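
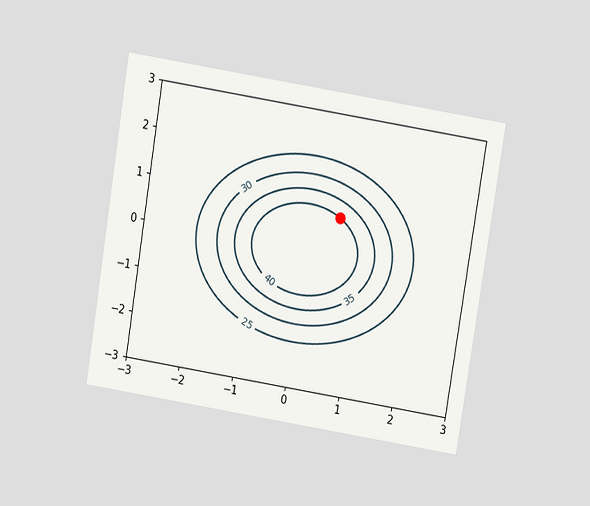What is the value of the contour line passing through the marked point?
40

The chart is tilted about 9° clockwise and viewed at a slight angle. The marked point sits on the contour labelled 40.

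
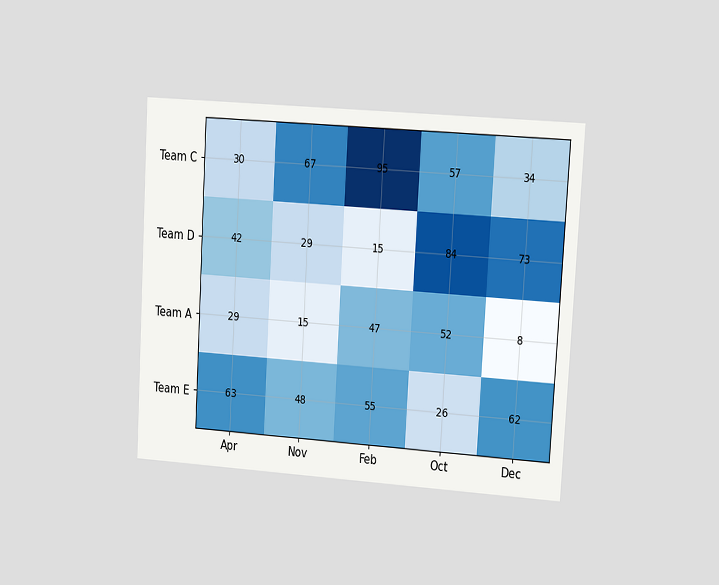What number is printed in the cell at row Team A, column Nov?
15

The chart is tilted about 3° clockwise and viewed at a slight angle. The (Team A, Nov) cell reads 15.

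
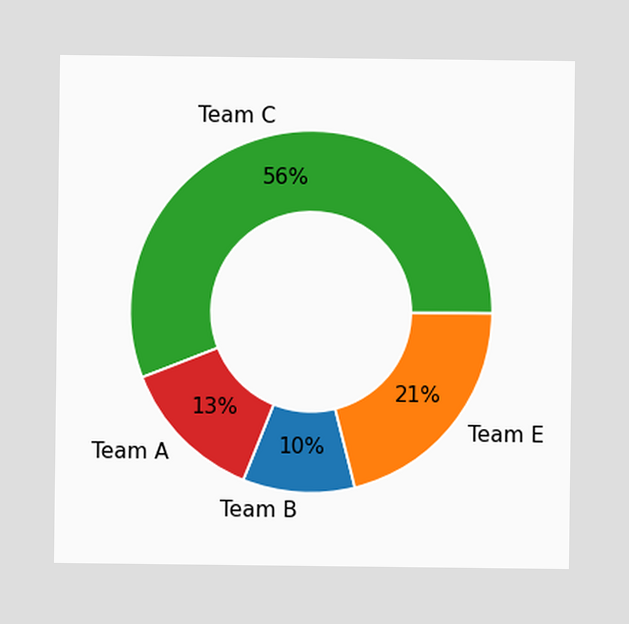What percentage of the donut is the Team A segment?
The Team A segment takes up 13% of the ring.

13%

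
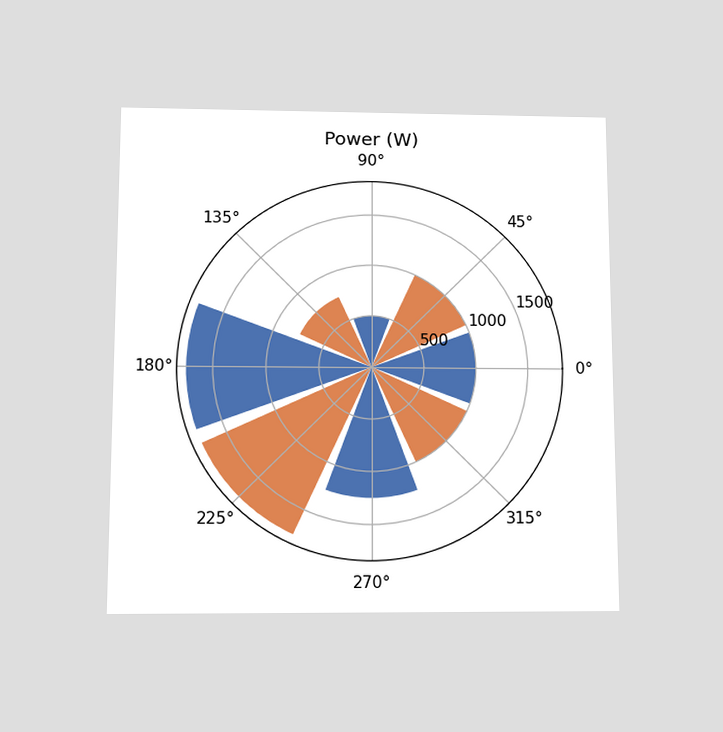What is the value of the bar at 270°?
The chart is viewed slightly from below. The bar at 270° reaches 1250W on the radial axis.

1250W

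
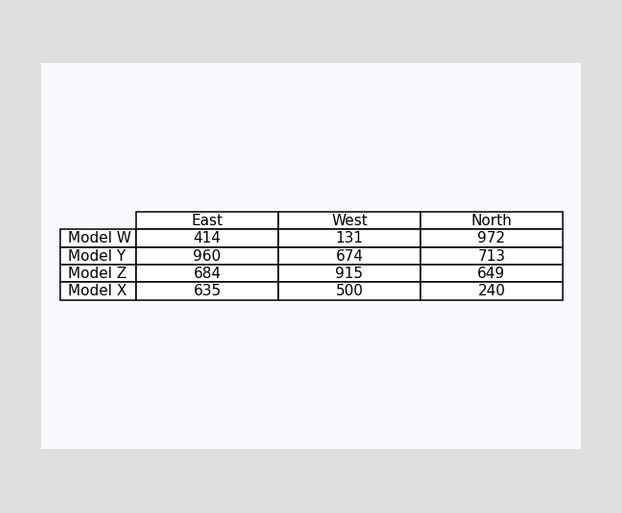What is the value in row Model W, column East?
414

The (Model W, East) cell reads 414.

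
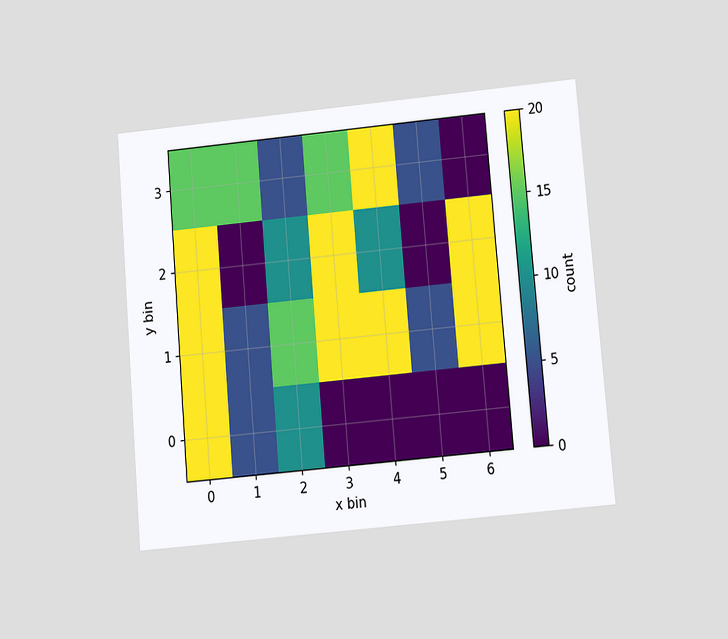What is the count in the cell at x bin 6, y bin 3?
The chart is tilted about 5° counter-clockwise and viewed slightly from below. Matching the cell (6, 3) against the colorbar gives 0.

0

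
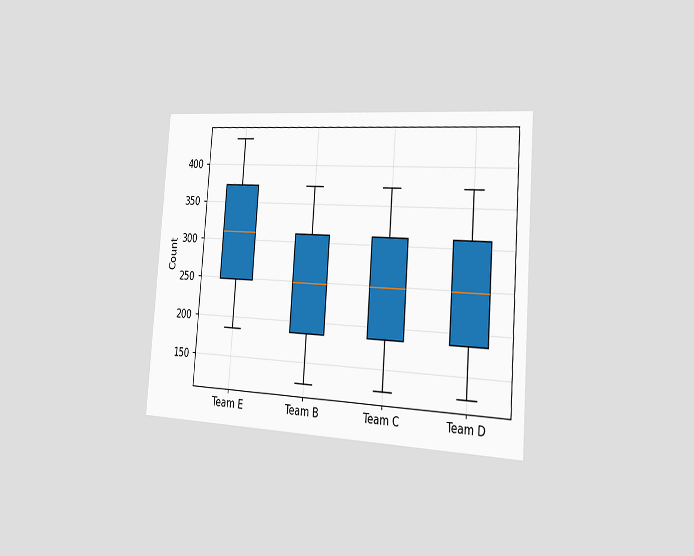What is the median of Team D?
248

The chart is tilted about 4° clockwise and viewed slightly from the right. The median line in the Team D box sits at 248.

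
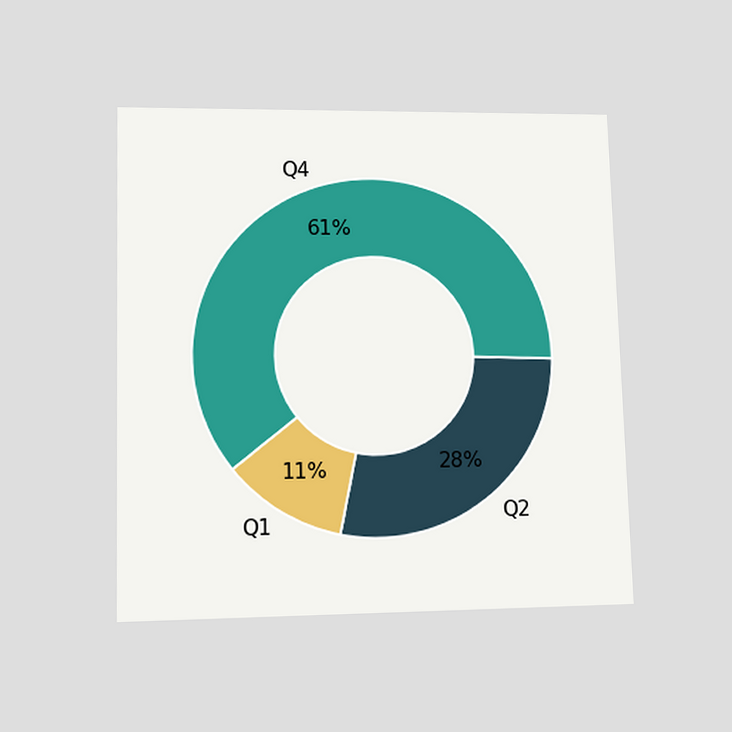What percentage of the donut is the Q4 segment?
The chart is viewed at a slight angle. The Q4 segment takes up 61% of the ring.

61%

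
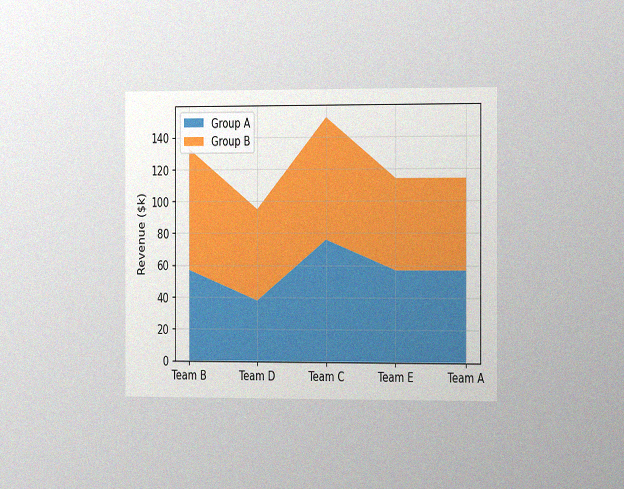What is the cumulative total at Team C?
$152k

The chart is viewed slightly from the right, with some photo noise. The stacked total at Team C reaches $152k.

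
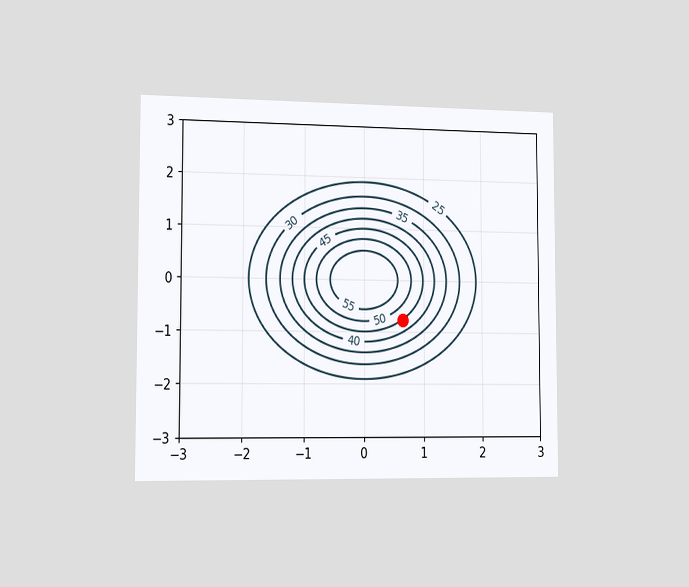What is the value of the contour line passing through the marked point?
45

The chart is viewed slightly from the left. The marked point sits on the contour labelled 45.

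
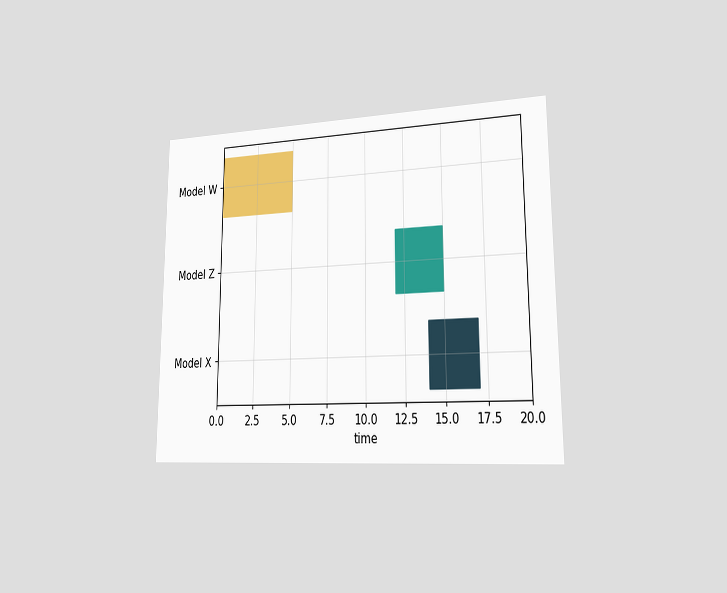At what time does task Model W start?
The chart is viewed slightly from the right. The Model W bar begins at t=0.

0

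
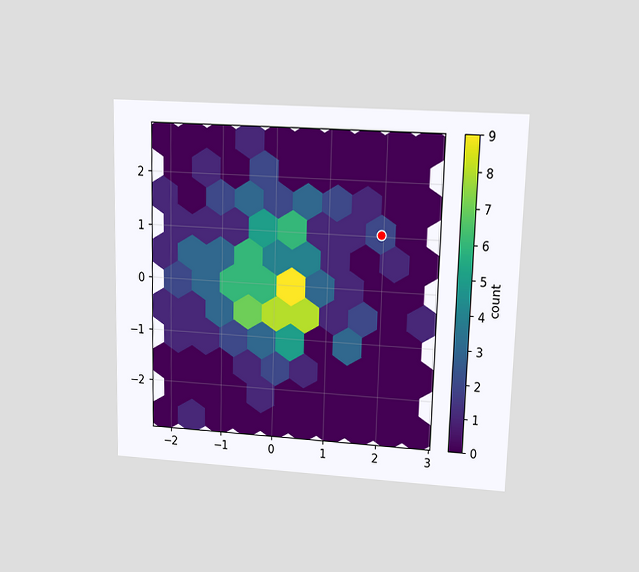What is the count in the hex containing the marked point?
2

The chart is viewed at a slight angle. The marked hex reads 2 on the colorbar.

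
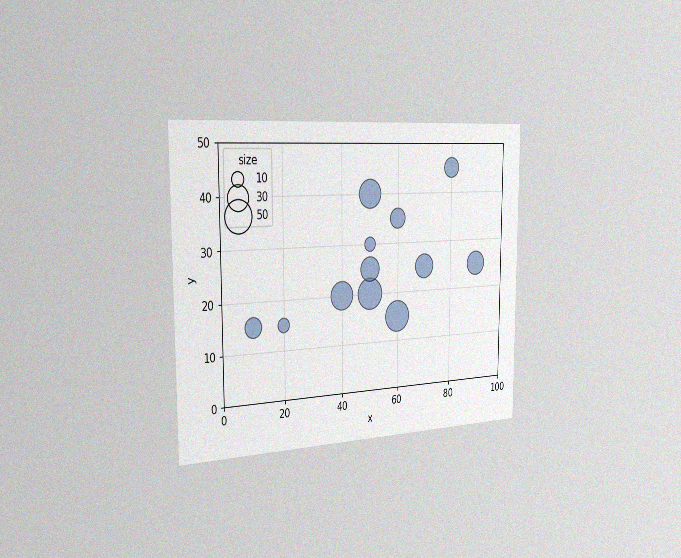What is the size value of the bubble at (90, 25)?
The chart is viewed slightly from the left, with some photo noise. Matching the bubble at (90, 25) against the size legend gives 30.

30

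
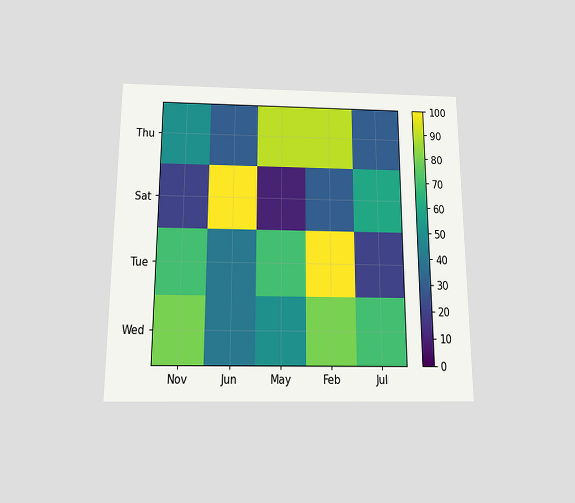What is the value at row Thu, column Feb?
The chart is viewed slightly from below. Matching cell (Thu, Feb) against the colorbar gives 90.

90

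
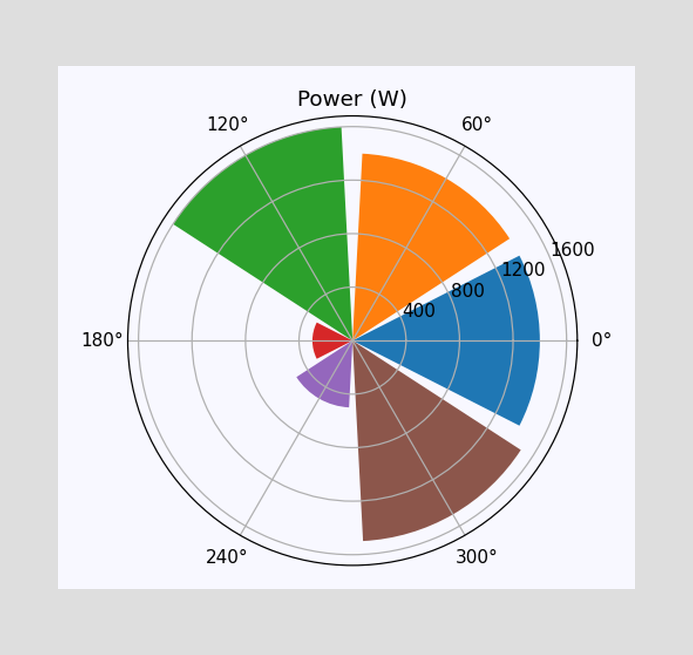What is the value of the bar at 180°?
300W

The bar at 180° reaches 300W on the radial axis.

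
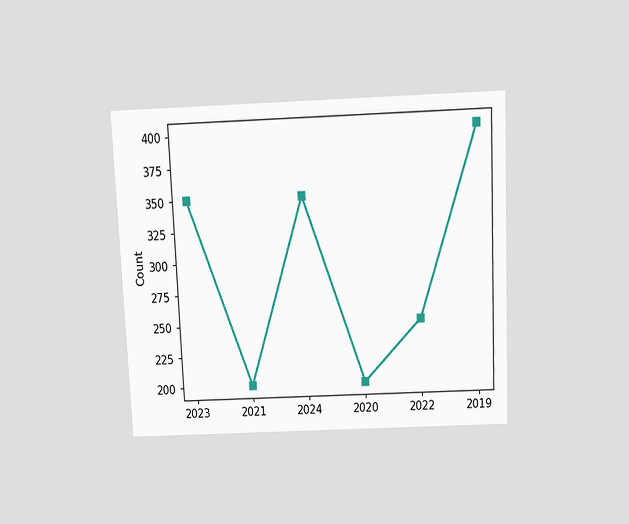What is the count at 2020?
200

The chart is tilted about 3° counter-clockwise and viewed slightly from above. At 2020, the line is at 200.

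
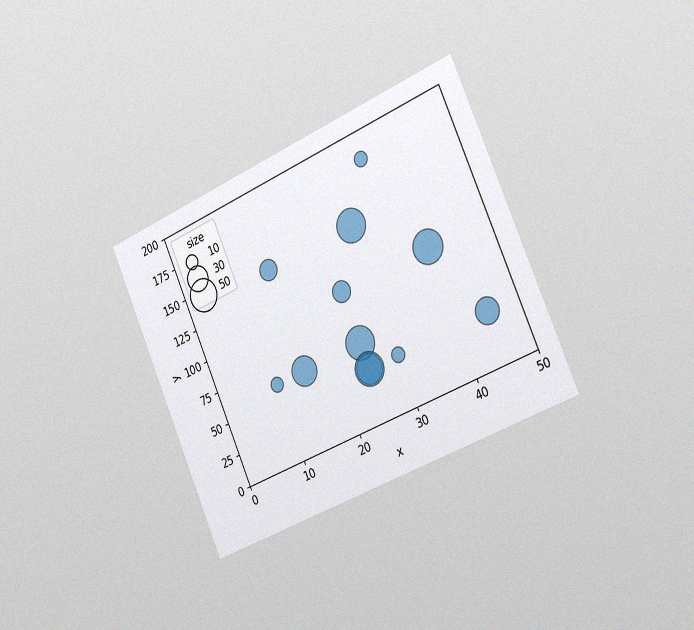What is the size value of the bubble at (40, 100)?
The chart is tilted about 24° counter-clockwise and viewed slightly from the right, with some photo noise. Matching the bubble at (40, 100) against the size legend gives 50.

50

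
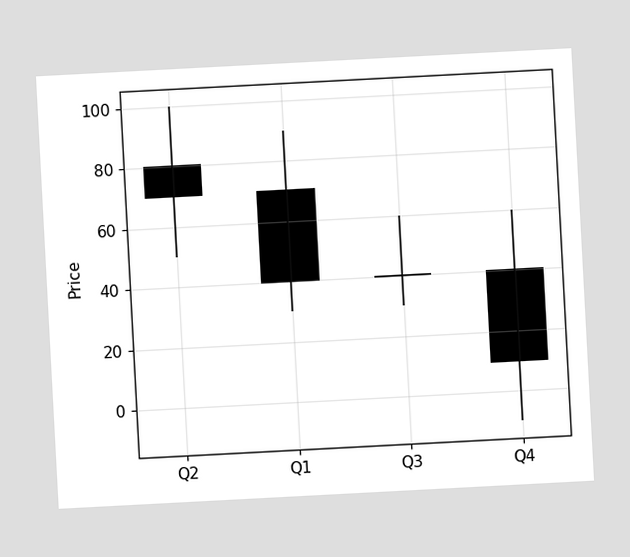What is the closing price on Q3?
The chart is tilted about 3° counter-clockwise. The Q3 candle closes at 40.

40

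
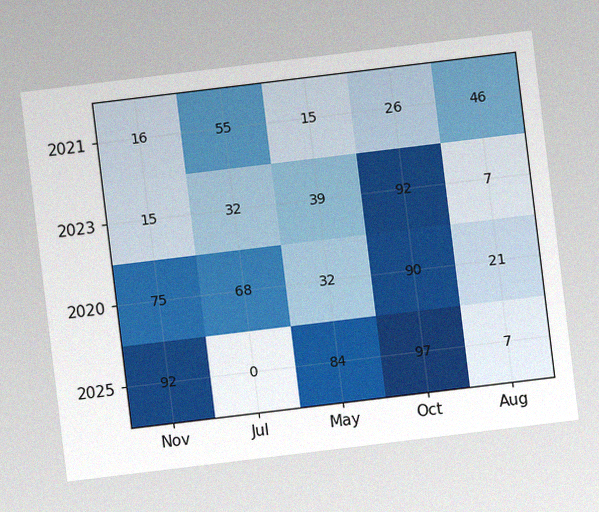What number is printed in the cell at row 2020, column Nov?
75

The chart is tilted about 7° counter-clockwise, with some photo noise. The (2020, Nov) cell reads 75.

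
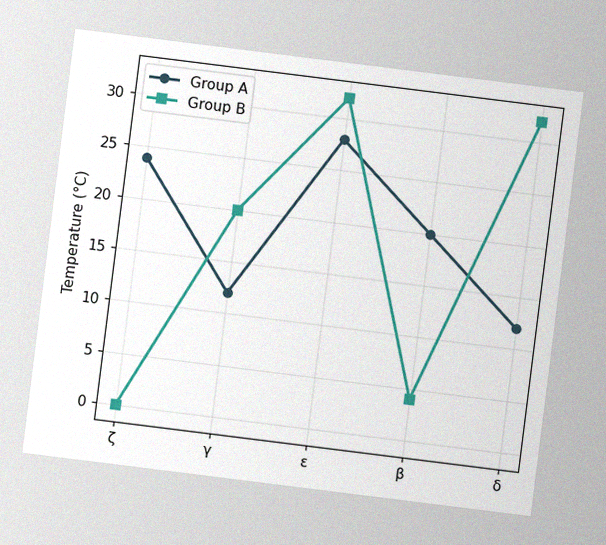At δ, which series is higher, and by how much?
The chart is tilted about 7° clockwise, with some photo noise. At δ, Group B sits above the other line by 20°C.

Group B, by 20°C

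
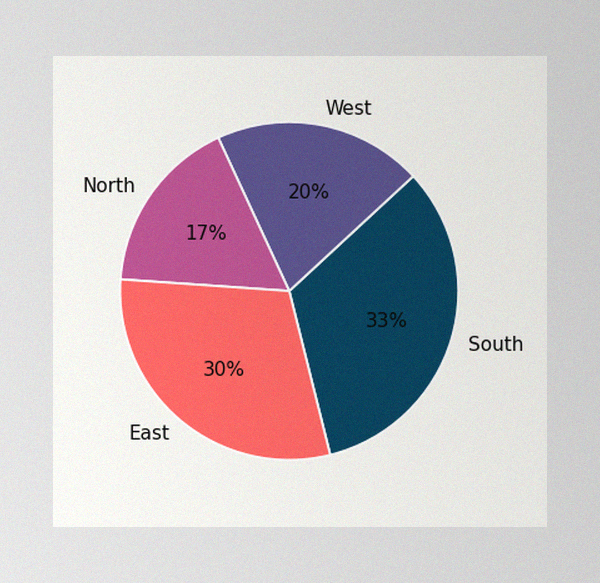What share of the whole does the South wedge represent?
The image has some photo noise and uneven lighting. The South slice takes up 33% of the pie.

33%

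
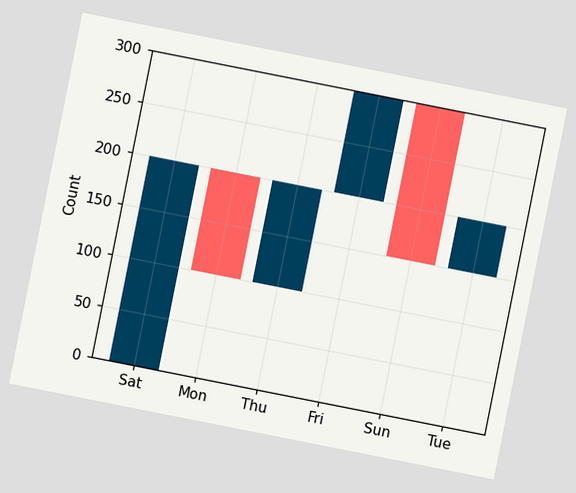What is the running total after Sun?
150

The chart is tilted about 11° clockwise. After Sun the running total reaches 150.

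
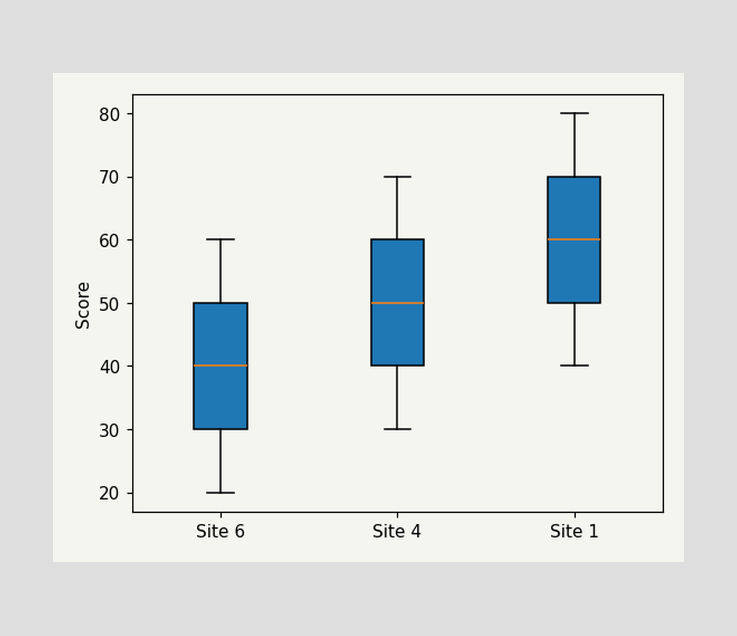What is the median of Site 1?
The median line in the Site 1 box sits at 60.

60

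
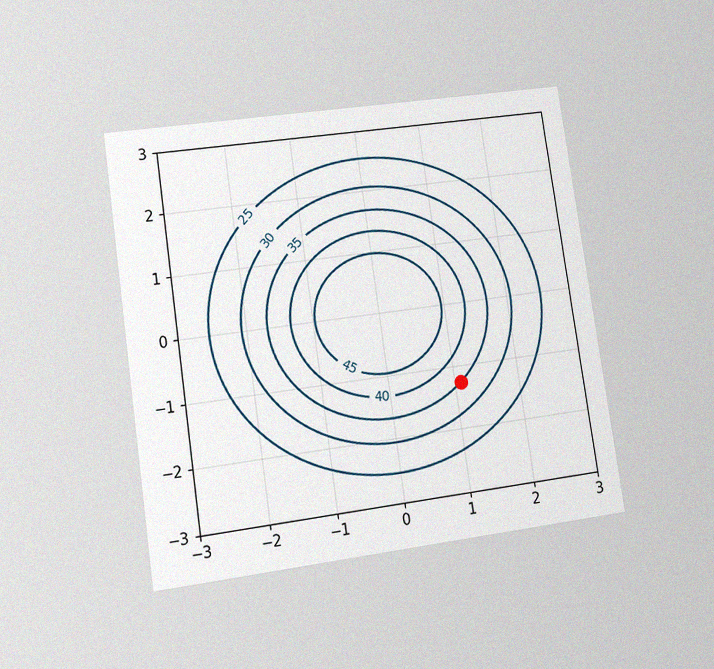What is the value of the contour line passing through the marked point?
35

The chart is tilted about 8° counter-clockwise and viewed at a slight angle, with some photo noise. The marked point sits on the contour labelled 35.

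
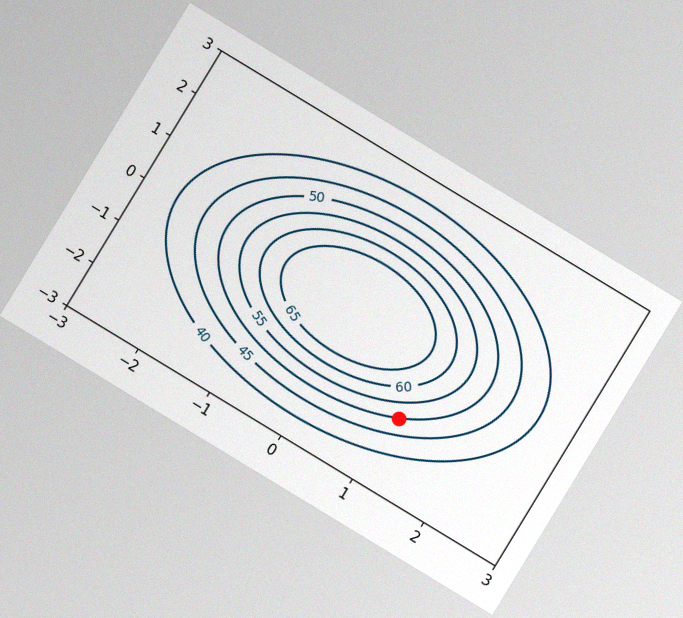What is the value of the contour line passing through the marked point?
50

The chart is tilted about 31° clockwise, with some photo noise. The marked point sits on the contour labelled 50.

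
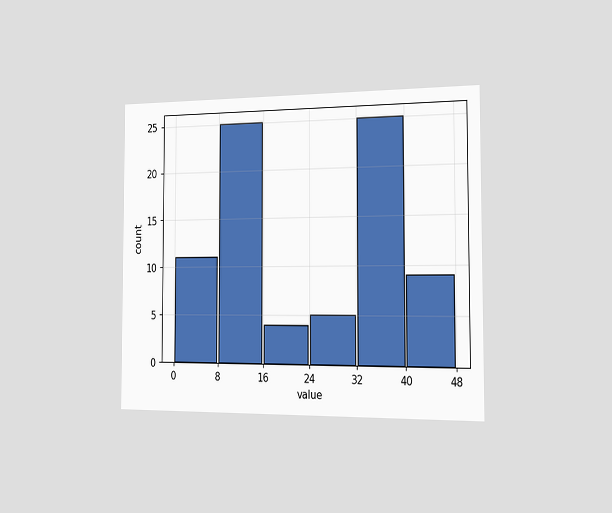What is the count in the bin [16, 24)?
4

The chart is viewed slightly from the right. The [16, 24) bin has height 4.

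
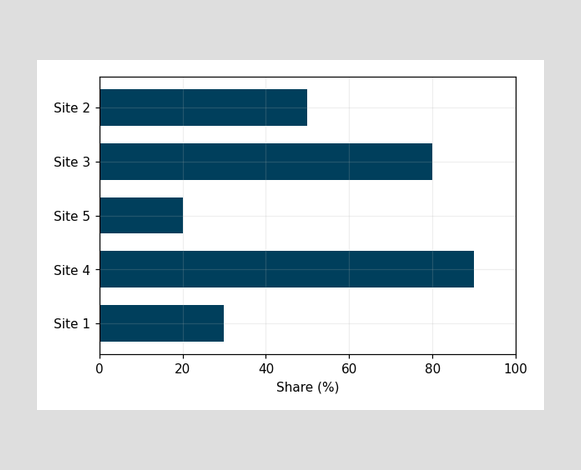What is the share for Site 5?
Reading along the chart's x-axis, the Site 5 bar reaches 20%.

20%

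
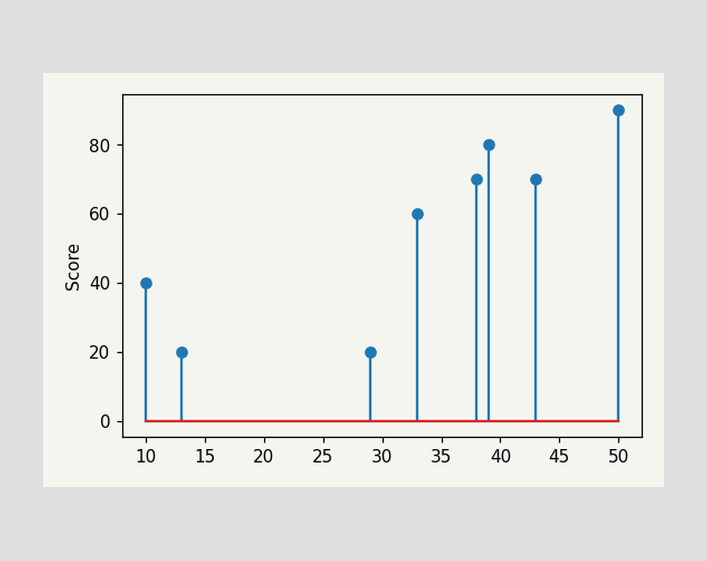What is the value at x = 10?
The stem at x=10 reaches 40.

40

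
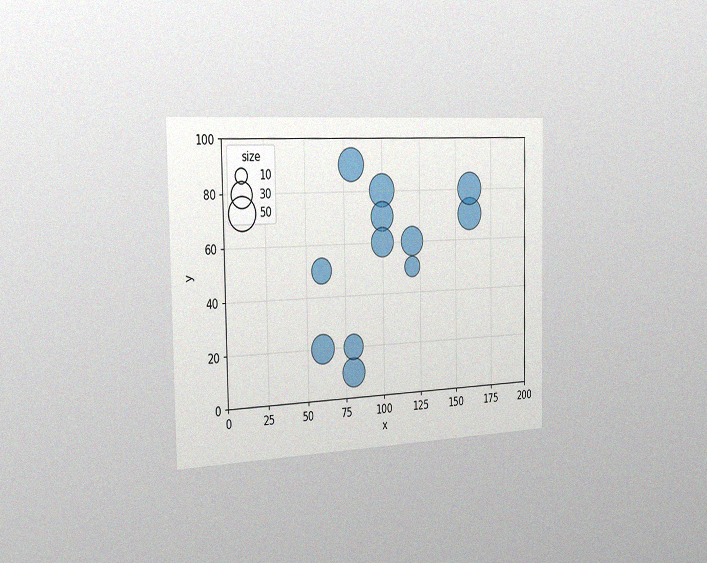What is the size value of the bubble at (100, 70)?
40

The chart is viewed slightly from the left, with some photo noise. Matching the bubble at (100, 70) against the size legend gives 40.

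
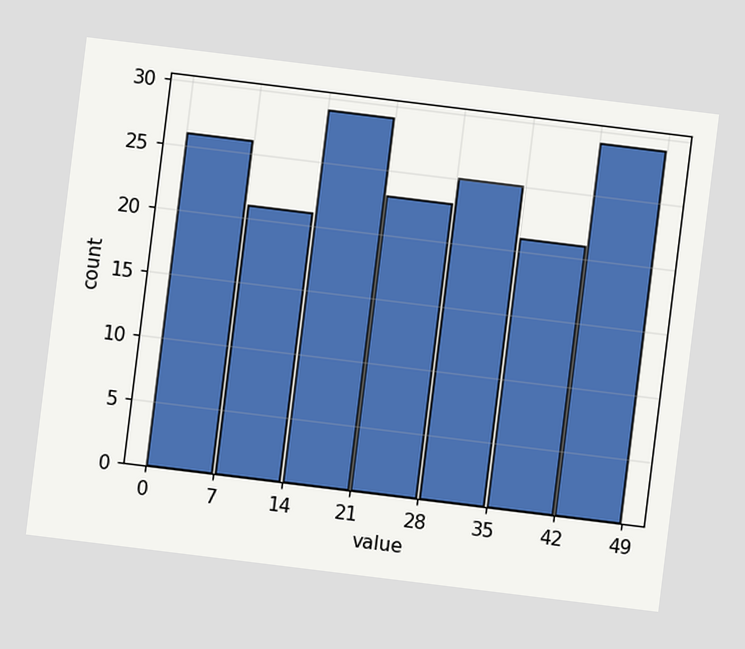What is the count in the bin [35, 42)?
21

The chart is tilted about 7° clockwise. The [35, 42) bin has height 21.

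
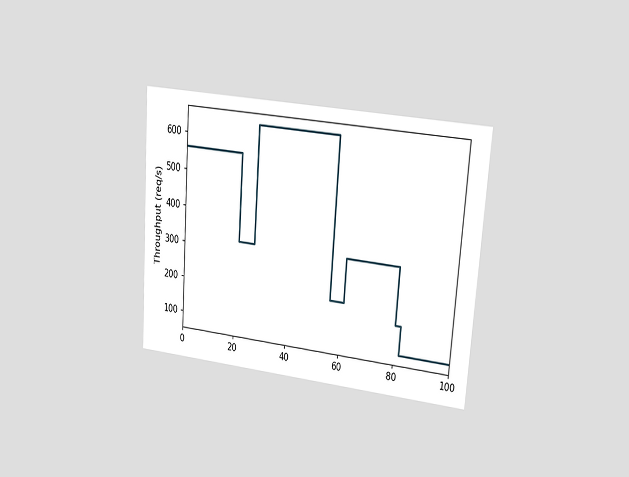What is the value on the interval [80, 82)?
160req/s

The chart is tilted about 4° clockwise and viewed at a slight angle. On [80, 82) the step sits at 160req/s.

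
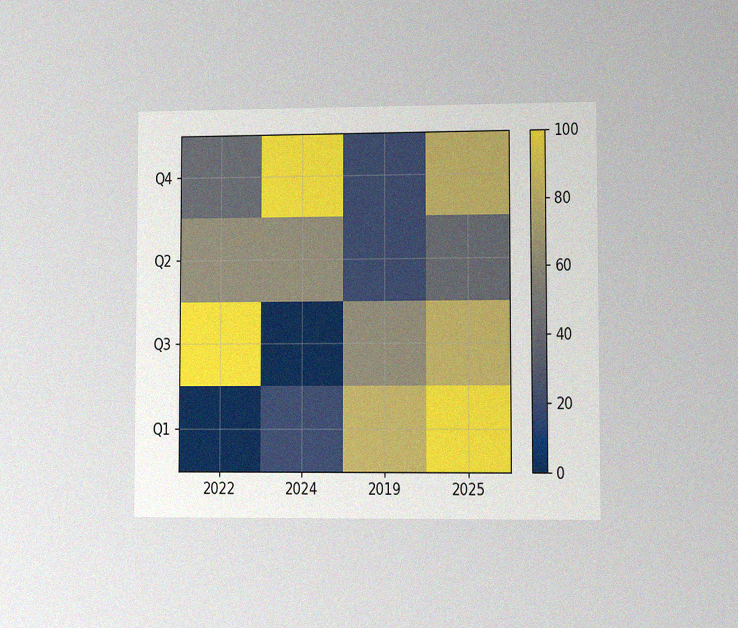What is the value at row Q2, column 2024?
60

The chart is viewed slightly from the right, with some photo noise. Matching cell (Q2, 2024) against the colorbar gives 60.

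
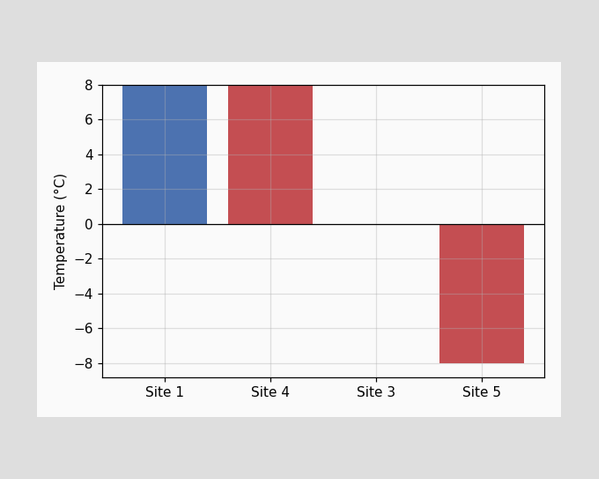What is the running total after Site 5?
-8°C

After Site 5 the running total reaches -8°C.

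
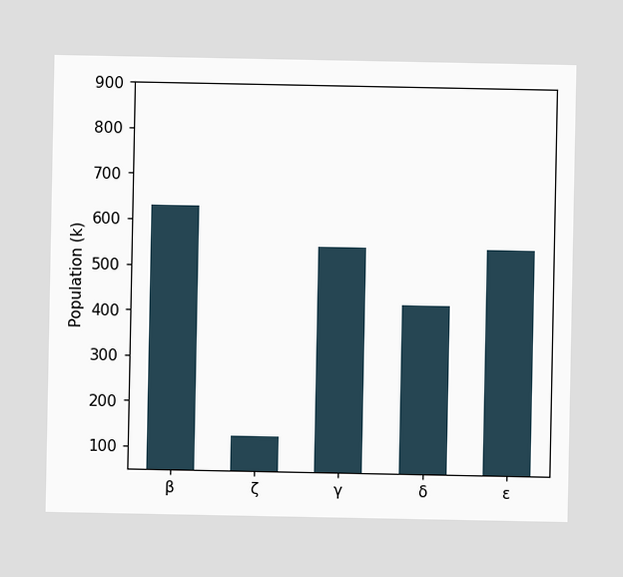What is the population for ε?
546k

Reading along the chart's y-axis, the ε bar reaches 546k.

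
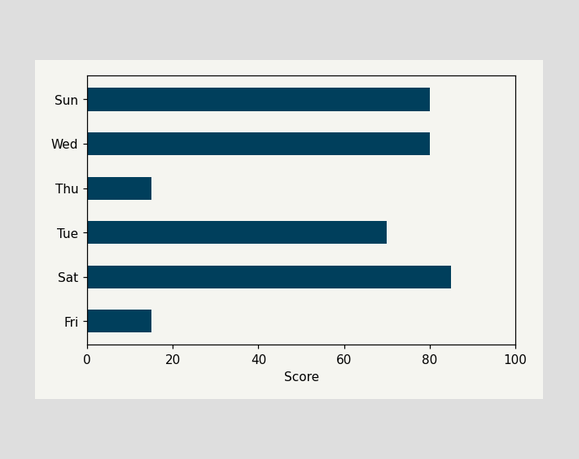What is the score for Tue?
70

Reading along the chart's x-axis, the Tue bar reaches 70.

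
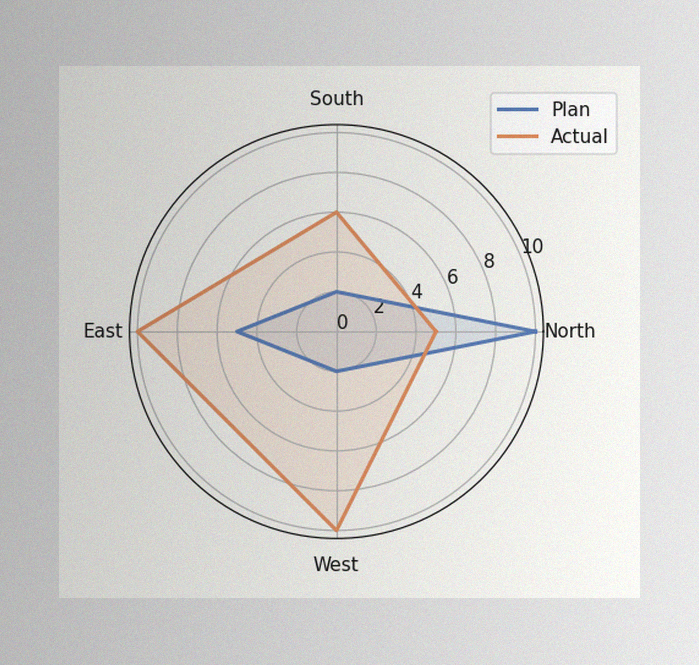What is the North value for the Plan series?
The image has some photo noise and uneven lighting. On the North axis, Plan reaches 10.

10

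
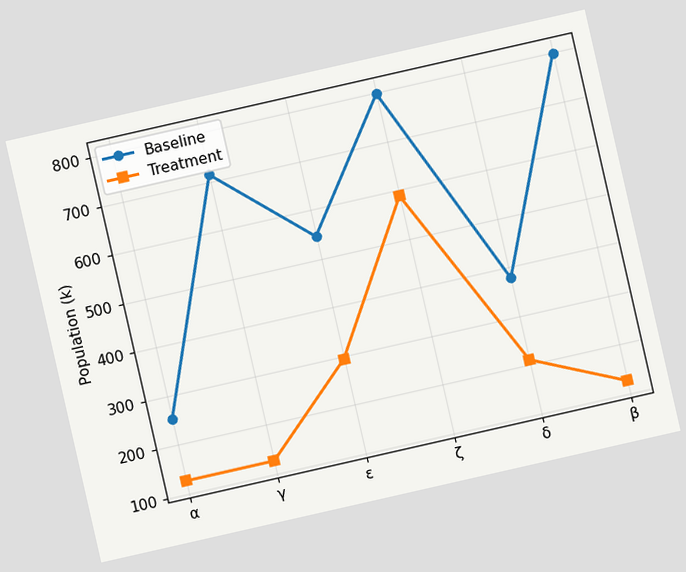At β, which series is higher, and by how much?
The chart is tilted about 13° counter-clockwise. At β, Baseline sits above the other line by 672k.

Baseline, by 672k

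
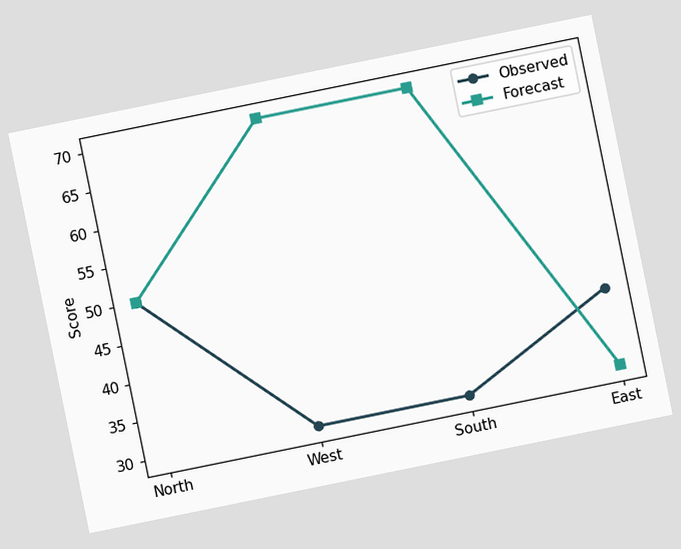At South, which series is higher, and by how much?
The chart is tilted about 11° counter-clockwise. At South, Forecast sits above the other line by 40.

Forecast, by 40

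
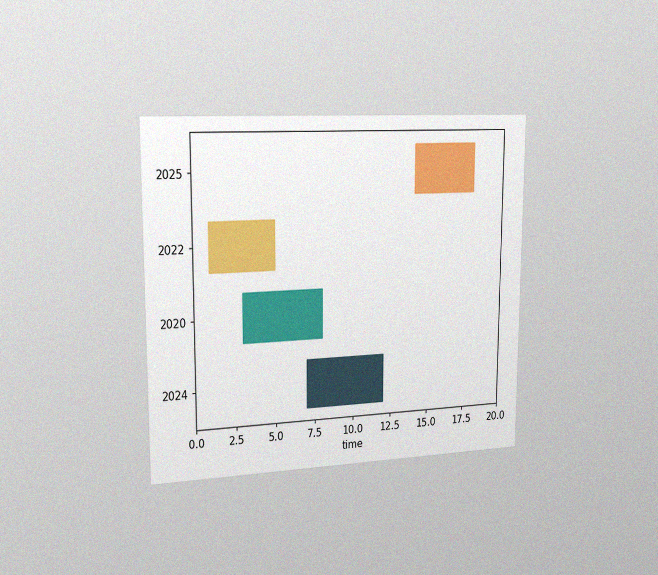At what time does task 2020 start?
The chart is viewed slightly from the left, with some photo noise. The 2020 bar begins at t=3.

3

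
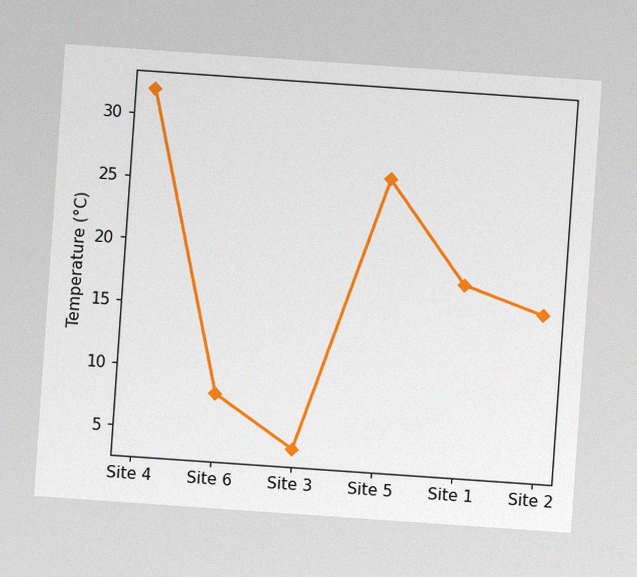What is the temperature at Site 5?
26°C

The chart is tilted about 4° clockwise, with some photo noise. At Site 5, the line is at 26°C.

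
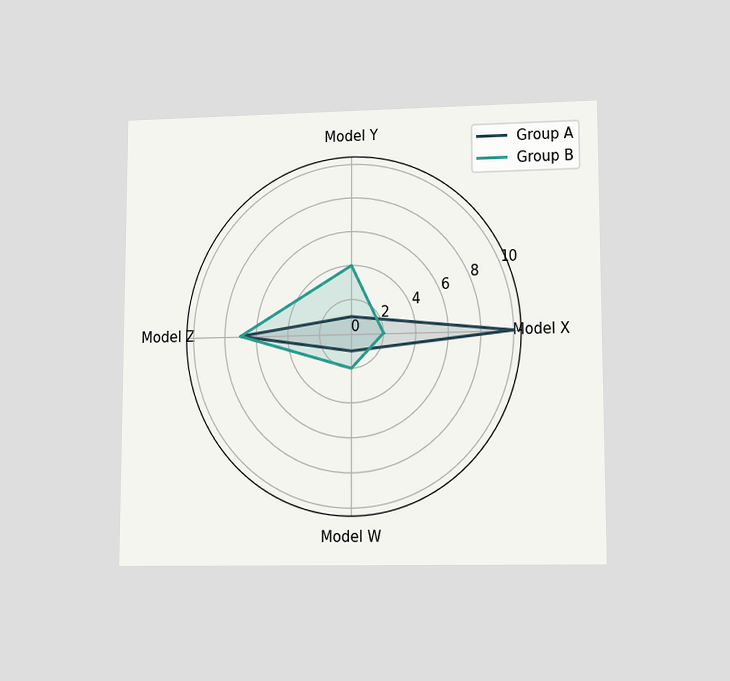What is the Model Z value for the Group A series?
The chart is viewed at a slight angle. On the Model Z axis, Group A reaches 7.

7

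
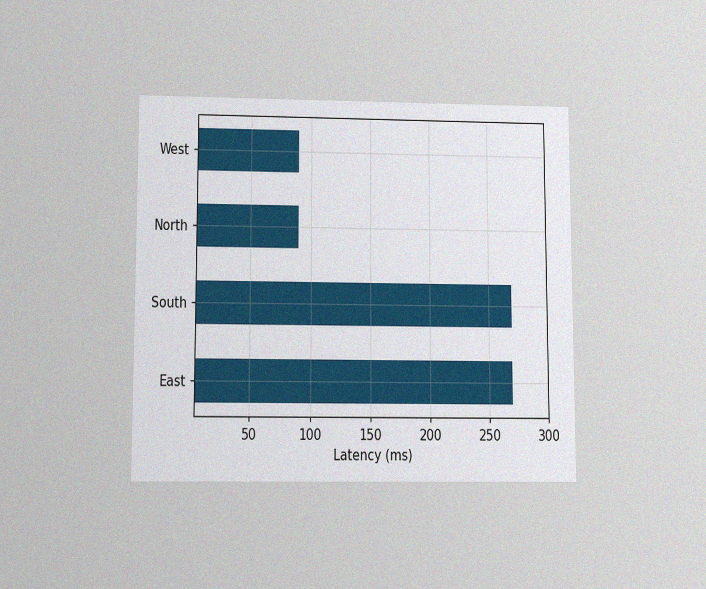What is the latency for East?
270ms

The chart is viewed slightly from below, with some photo noise. Reading along the chart's x-axis, the East bar reaches 270ms.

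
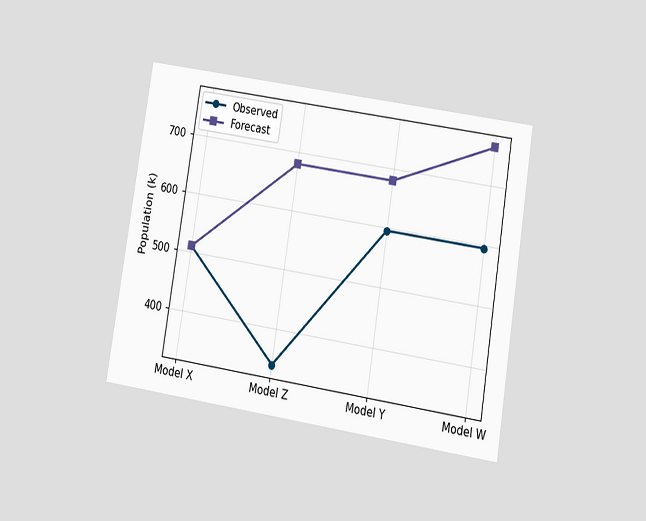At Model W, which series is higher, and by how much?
Forecast, by 170k

The chart is tilted about 9° clockwise and viewed at a slight angle. At Model W, Forecast sits above the other line by 170k.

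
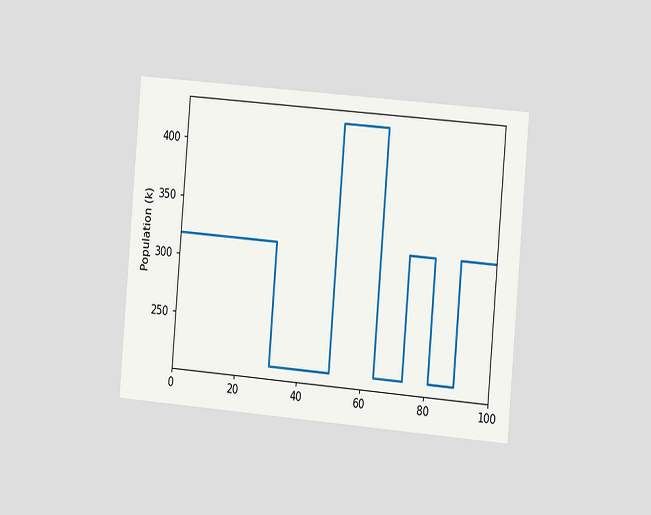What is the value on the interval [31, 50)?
212k

The chart is tilted about 5° clockwise and viewed slightly from the right. On [31, 50) the step sits at 212k.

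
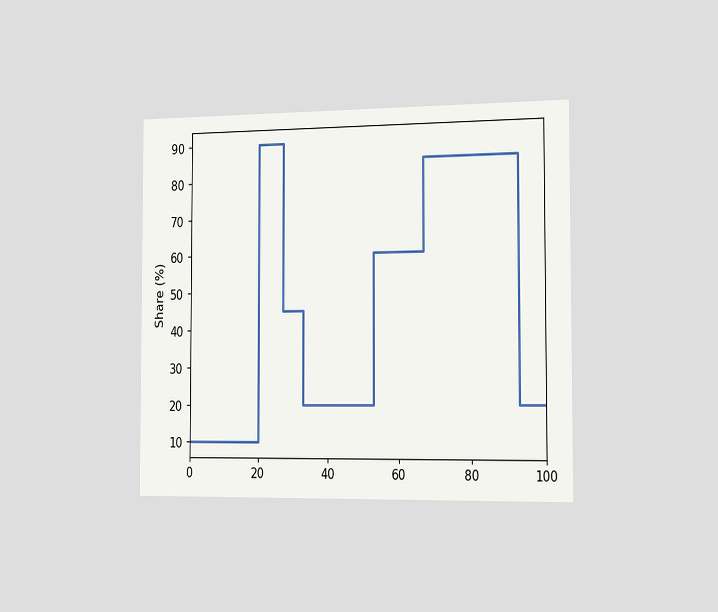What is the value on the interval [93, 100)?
The chart is viewed slightly from the right. On [93, 100) the step sits at 20%.

20%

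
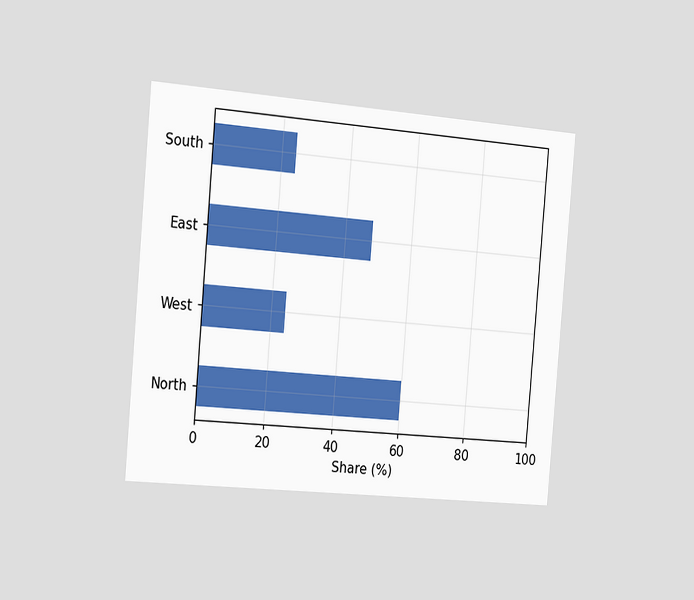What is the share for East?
48%

The chart is tilted about 5° clockwise and viewed slightly from the left. Reading along the chart's x-axis, the East bar reaches 48%.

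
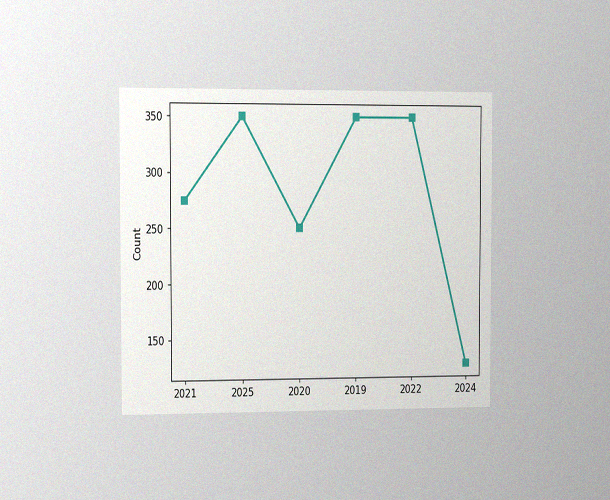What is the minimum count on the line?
The chart is viewed slightly from the left, with some photo noise. The lowest point is at 2024, and reading across to the y-axis gives 125.

125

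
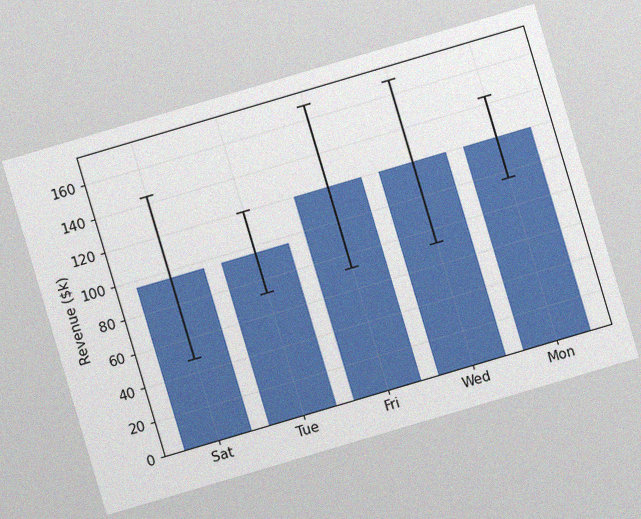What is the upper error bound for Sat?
$144k

The chart is tilted about 16° counter-clockwise, with some photo noise. The Sat bar's upper whisker reaches $144k.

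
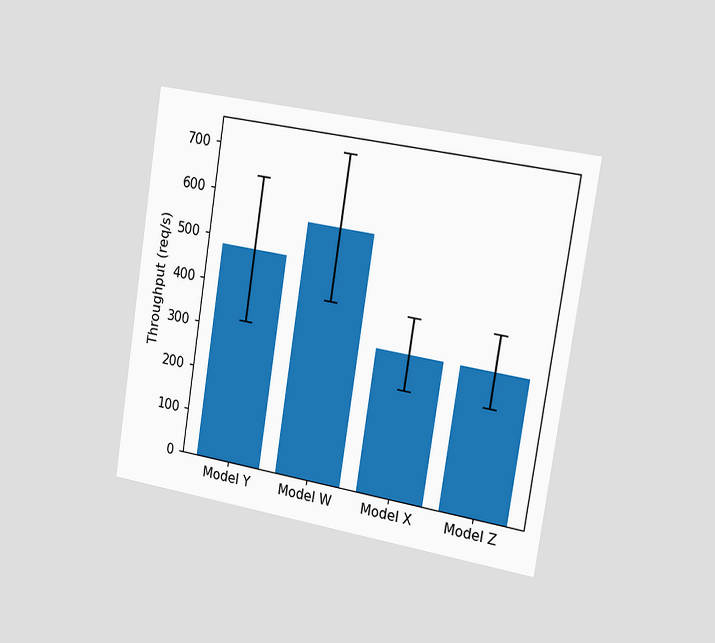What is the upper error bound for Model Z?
The chart is tilted about 9° clockwise and viewed slightly from the right. The Model Z bar's upper whisker reaches 400req/s.

400req/s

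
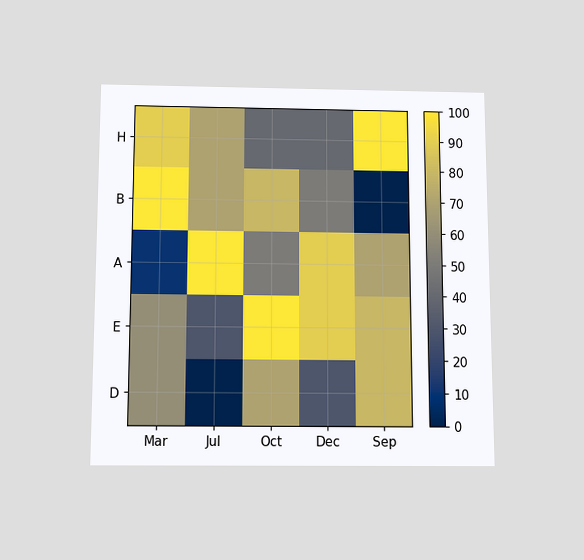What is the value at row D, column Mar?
60

The chart is viewed slightly from below. Matching cell (D, Mar) against the colorbar gives 60.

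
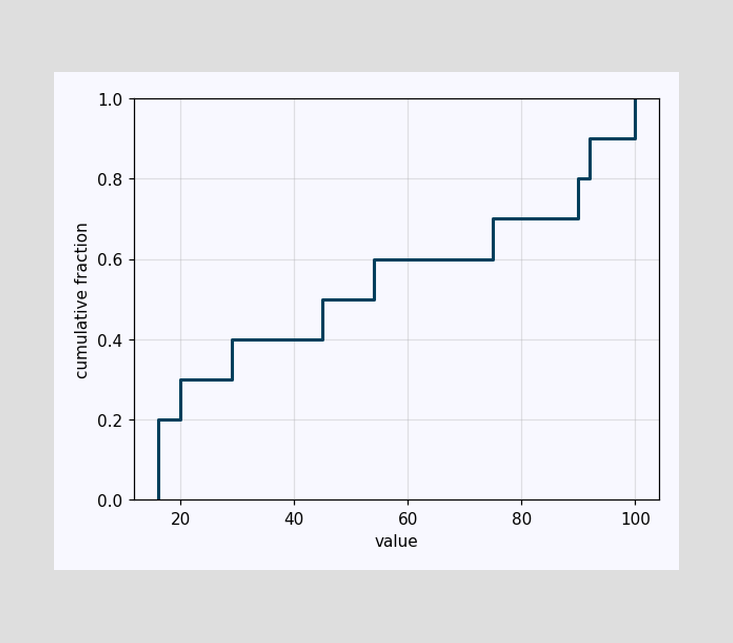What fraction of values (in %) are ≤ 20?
At x=20 the ECDF step is at 30%.

30%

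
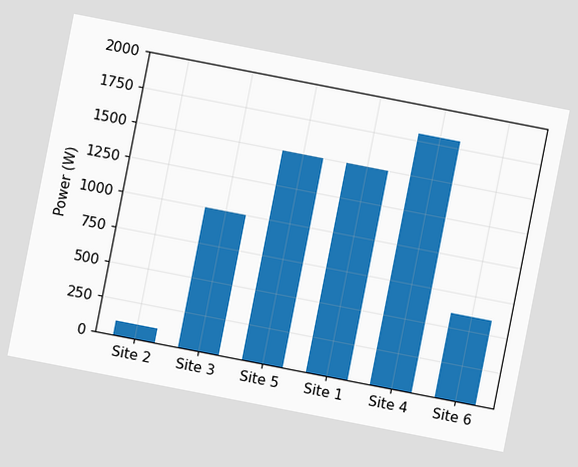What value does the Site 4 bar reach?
The chart is tilted about 11° clockwise. Reading along the chart's y-axis, the Site 4 bar reaches 1800W.

1800W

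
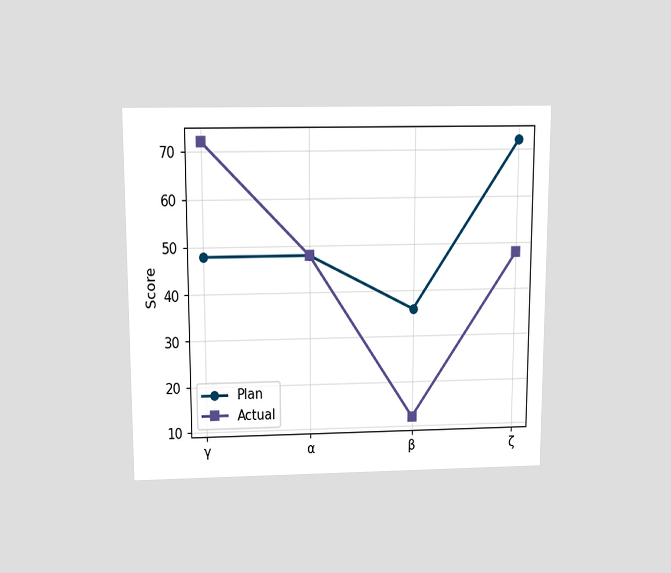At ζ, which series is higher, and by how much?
The chart is viewed slightly from above. At ζ, Plan sits above the other line by 24.

Plan, by 24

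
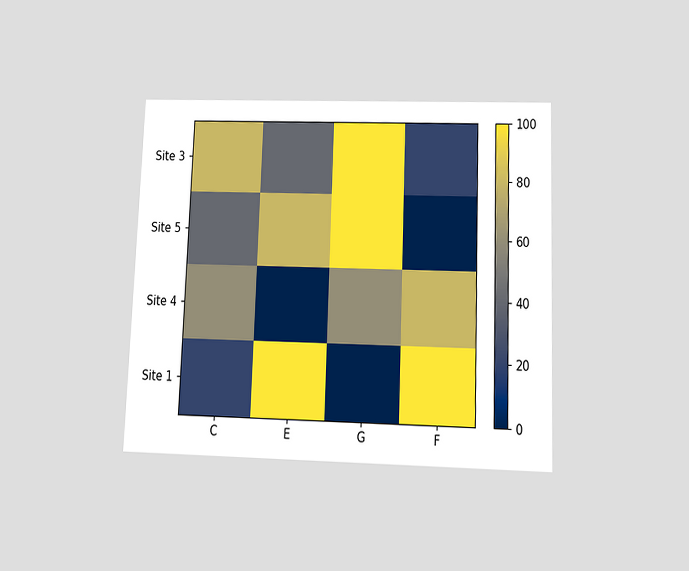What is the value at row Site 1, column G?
0

The chart is tilted about 2° clockwise and viewed slightly from below. Matching cell (Site 1, G) against the colorbar gives 0.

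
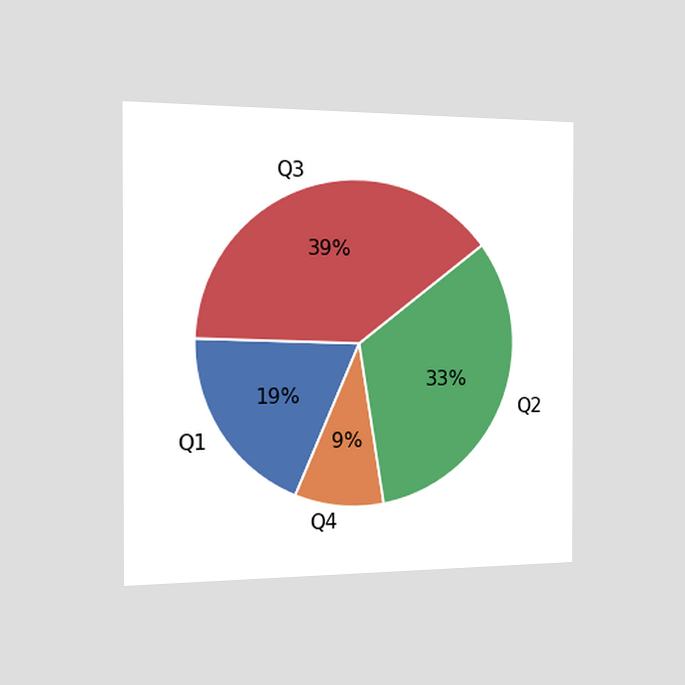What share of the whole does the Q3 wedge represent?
The chart is viewed slightly from the left. The Q3 slice takes up 39% of the pie.

39%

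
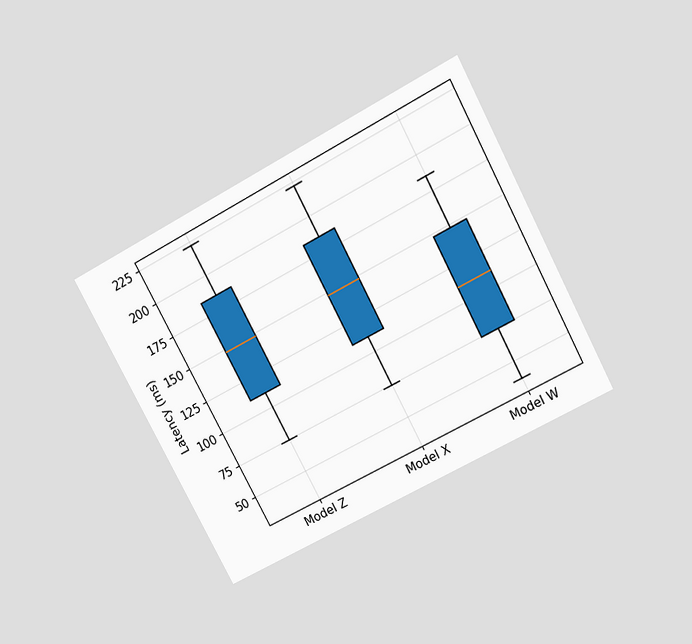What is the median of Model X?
The chart is tilted about 28° counter-clockwise and viewed slightly from above. The median line in the Model X box sits at 148ms.

148ms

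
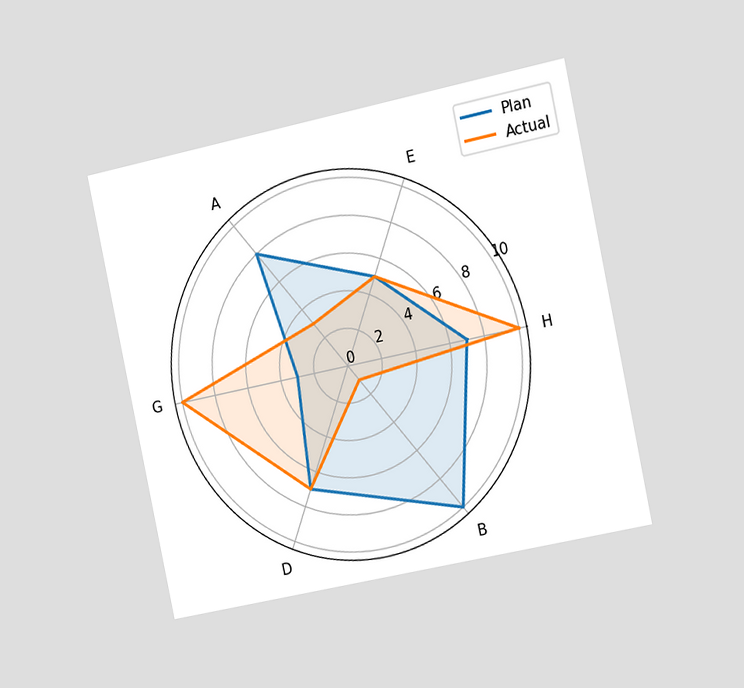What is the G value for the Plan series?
The chart is tilted about 12° counter-clockwise and viewed slightly from the right. On the G axis, Plan reaches 3.

3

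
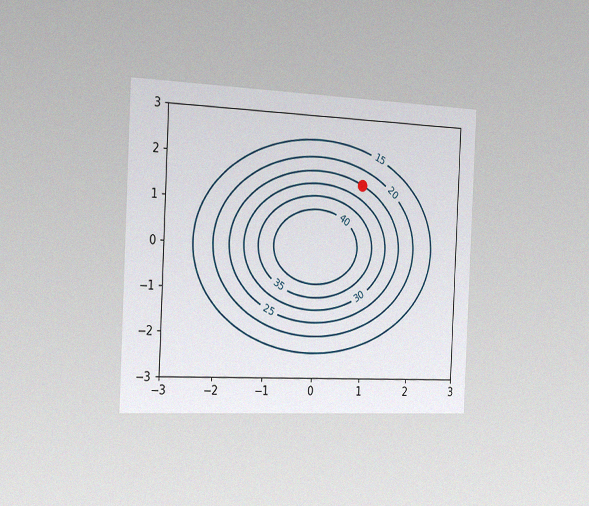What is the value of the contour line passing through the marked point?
The chart is tilted about 3° clockwise and viewed slightly from the left, with some photo noise. The marked point sits on the contour labelled 25.

25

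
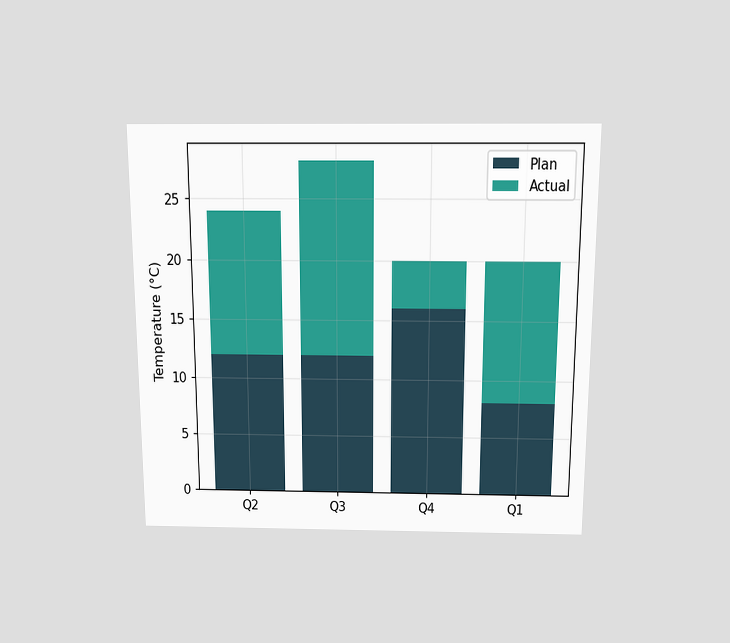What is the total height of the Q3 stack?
28°C

The chart is viewed slightly from above. The Q3 stack's top reaches 28°C on the y-axis.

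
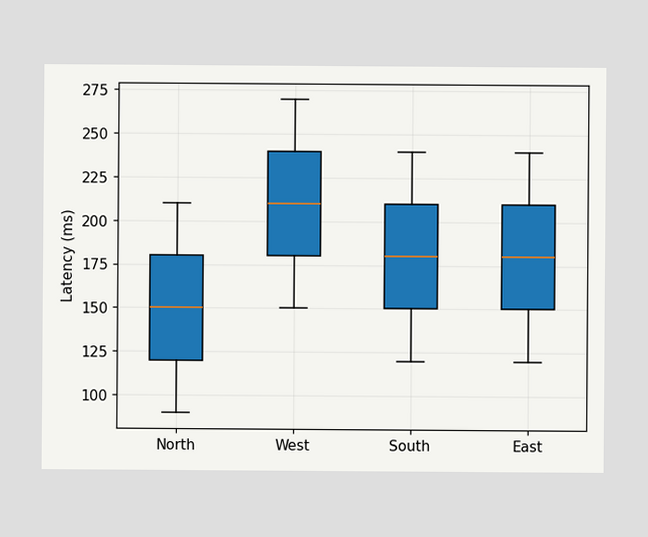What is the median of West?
210ms

The median line in the West box sits at 210ms.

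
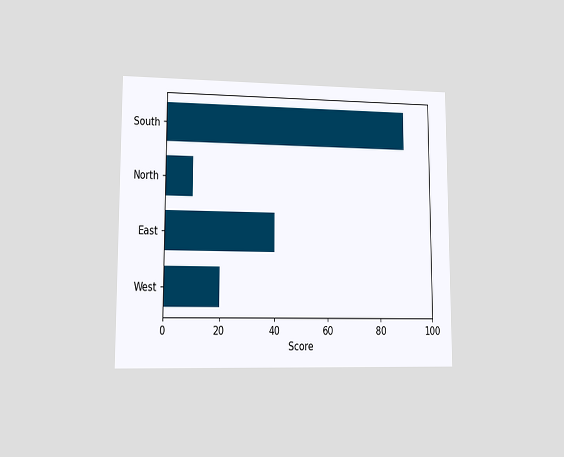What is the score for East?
40

The chart is viewed at a slight angle. Reading along the chart's x-axis, the East bar reaches 40.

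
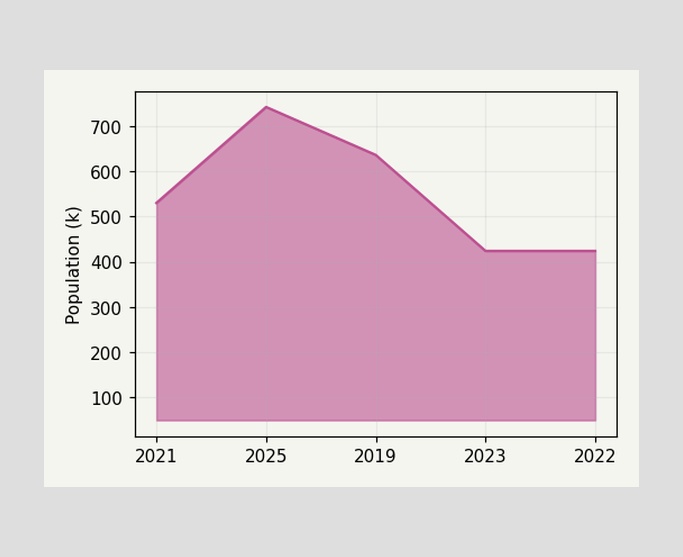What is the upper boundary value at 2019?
636k

At 2019 the upper boundary is at 636k.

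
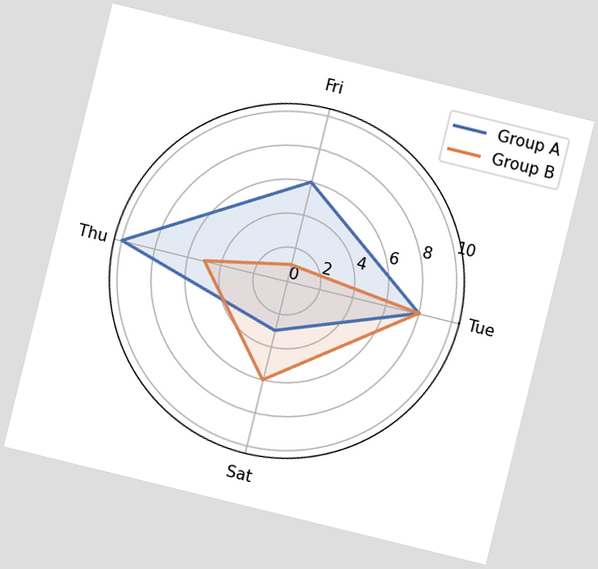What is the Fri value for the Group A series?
The chart is tilted about 14° clockwise. On the Fri axis, Group A reaches 6.

6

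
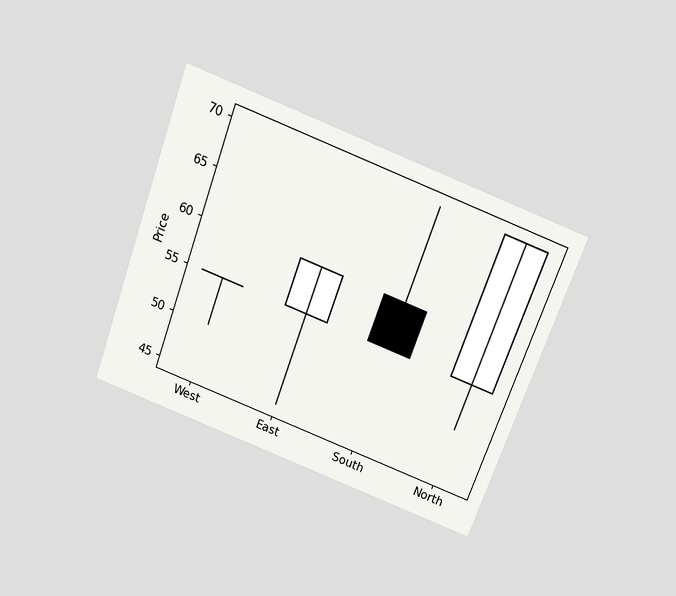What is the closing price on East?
60

The chart is tilted about 20° clockwise and viewed slightly from above. The East candle closes at 60.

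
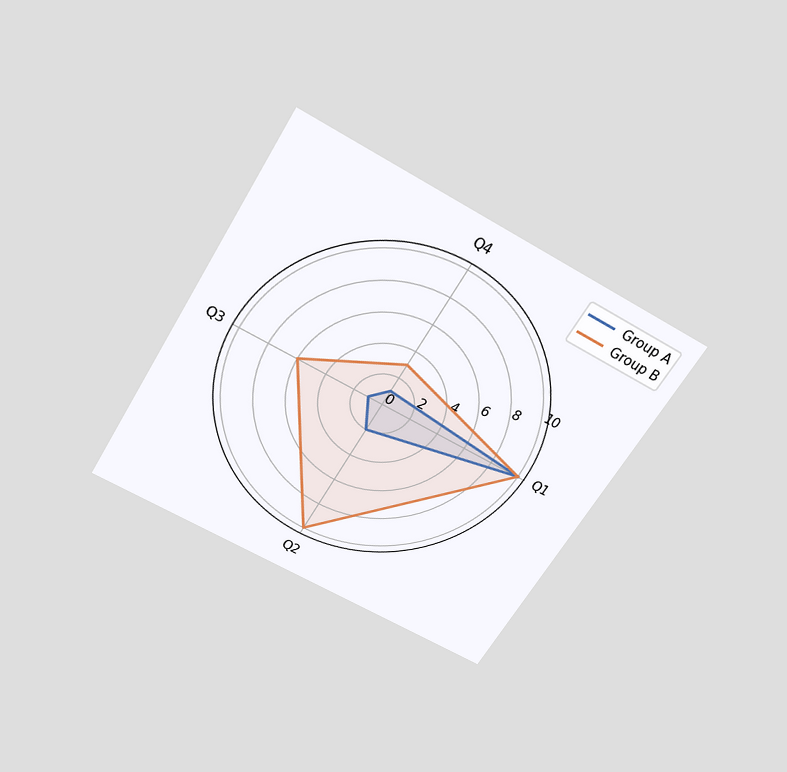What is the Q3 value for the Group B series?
The chart is tilted about 31° clockwise and viewed slightly from above. On the Q3 axis, Group B reaches 6.

6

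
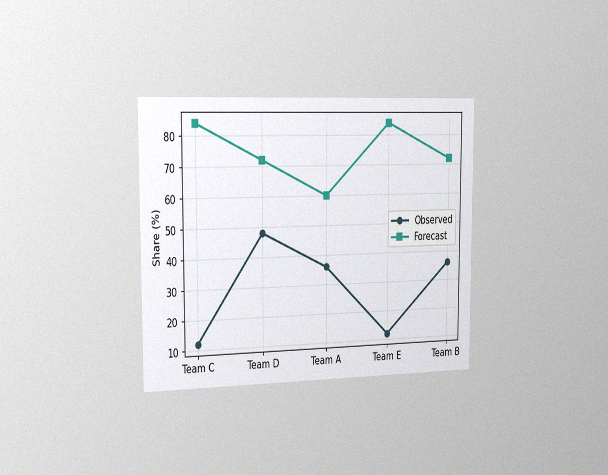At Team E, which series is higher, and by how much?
Forecast, by 72%

The chart is viewed slightly from the left, with some photo noise. At Team E, Forecast sits above the other line by 72%.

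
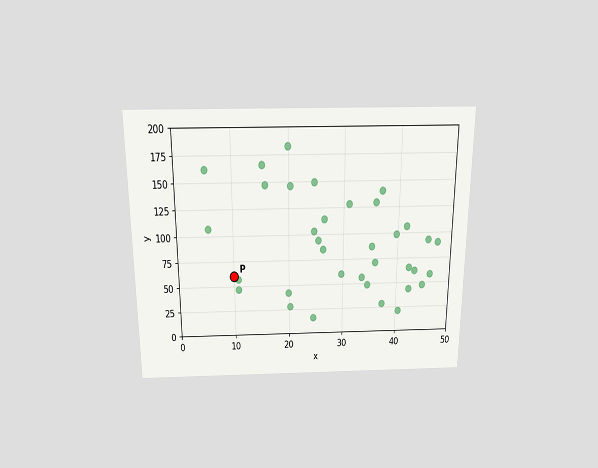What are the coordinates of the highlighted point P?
(10, 60)

The chart is viewed slightly from above. Following the gridlines from P to each axis, P sits at (10, 60).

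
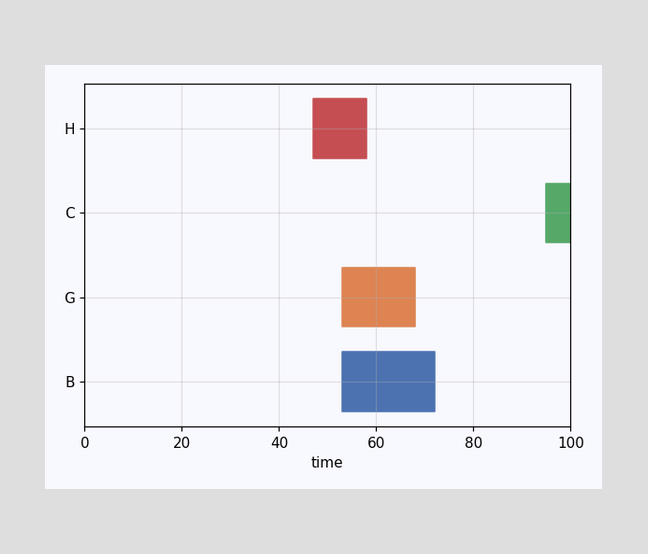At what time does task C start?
95

The C bar begins at t=95.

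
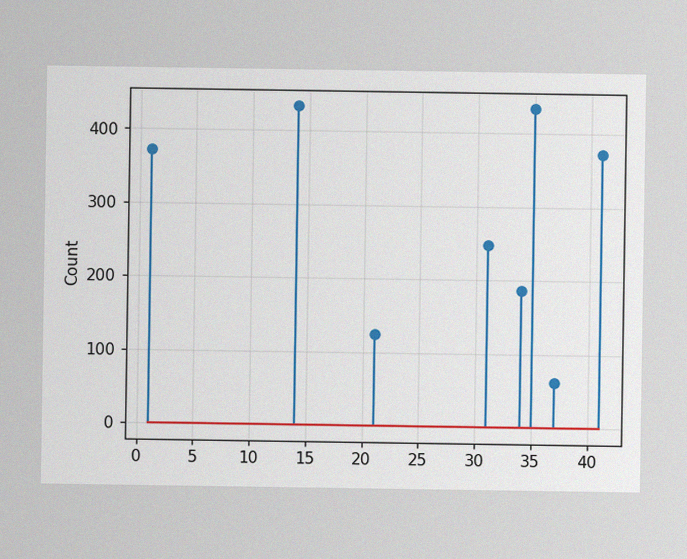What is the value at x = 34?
The image has some photo noise and uneven lighting. The stem at x=34 reaches 186.

186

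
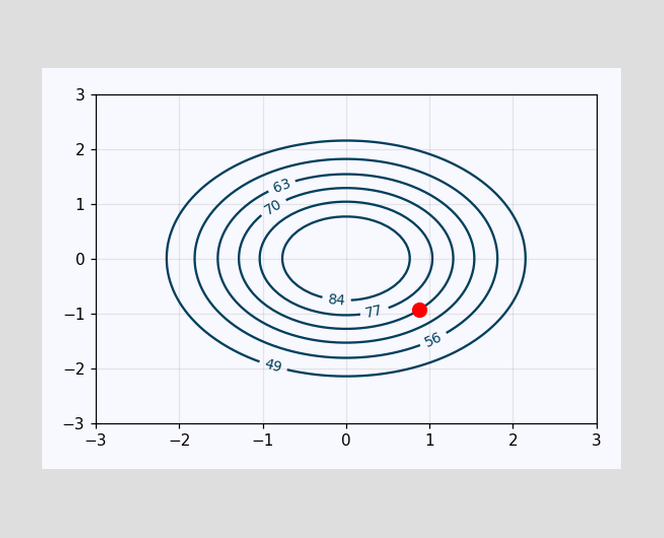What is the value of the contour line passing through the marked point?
The marked point sits on the contour labelled 70.

70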